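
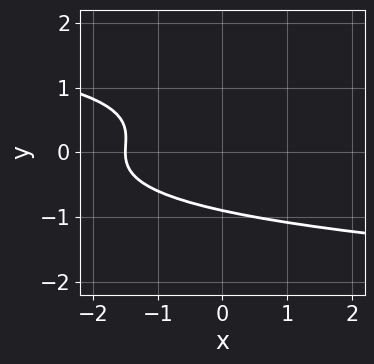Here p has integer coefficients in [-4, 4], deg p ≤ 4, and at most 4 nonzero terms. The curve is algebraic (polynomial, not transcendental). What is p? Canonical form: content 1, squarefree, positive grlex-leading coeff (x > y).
(a) The degree is 3 — a generic line meets the curve in up to 3 points.
(b) The integer polynomial consistent with all of this is the stated p.

3*y^3 - y^2 + 2*x + 3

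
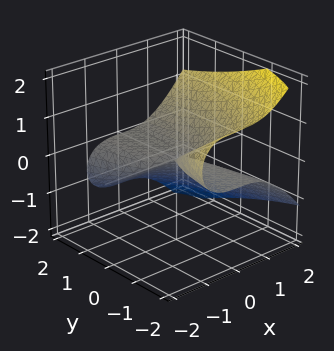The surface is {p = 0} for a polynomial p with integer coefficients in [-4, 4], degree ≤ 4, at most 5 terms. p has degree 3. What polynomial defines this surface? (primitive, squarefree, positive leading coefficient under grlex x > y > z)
x^3 - 2*y*z - 3*z^2

1. deg p = 3. No degree-2 surface has this shape.
2. Reading off the gridlines: it meets the x-axis at x = 0 (among the integer gridlines); it meets the z-axis at z = 0 (among the integer gridlines).
3. Fitting integer coefficients to these (and the overall shape) gives p. Check: (0, -1, 0) on the y-axis lies on the surface, and p(0, -1, 0) = 0. ✓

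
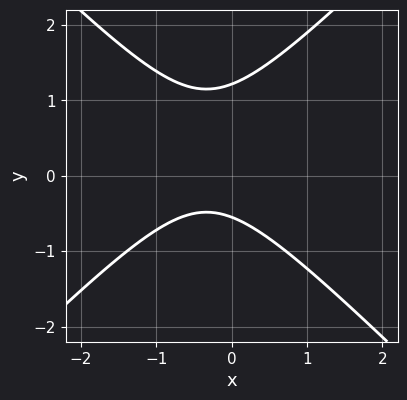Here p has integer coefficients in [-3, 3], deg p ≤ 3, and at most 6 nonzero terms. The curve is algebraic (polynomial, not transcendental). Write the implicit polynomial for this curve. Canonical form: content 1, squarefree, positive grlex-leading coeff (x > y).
First, deg p = 2. No degree-1 curve has this shape.
Next, observable constraints: no x-intercept at any integer in the box.
Finally, these observations pin down the coefficients.

3*x^2 - 3*y^2 + 2*x + 2*y + 2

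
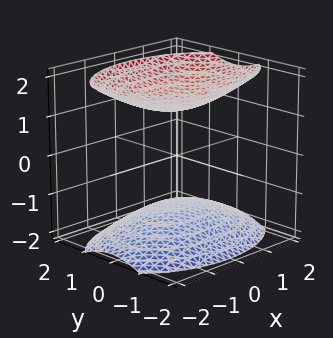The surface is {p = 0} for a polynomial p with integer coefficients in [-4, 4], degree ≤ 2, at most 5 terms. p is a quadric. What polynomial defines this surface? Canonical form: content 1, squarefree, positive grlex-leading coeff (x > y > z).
I count 2 distinct pieces. They look like related sheets of one shape, so recover p as a whole.
The degree is 2 — two separate bowl-shaped sheets opening away from each other; a quadric.
Symmetries: it's symmetric under z → −z, forcing even powers of z; the y ↦ −y reflection is a symmetry, so y appears only in even powers; the x ↦ −x reflection is a symmetry, so x appears only in even powers.
From the axis intercepts and sections: no y-intercept at any integer in the box; it misses every integer gridline on the x-axis.
Together with the visible shape, these determine p as stated.

x^2 + 2*y^2 - 2*z^2 + 3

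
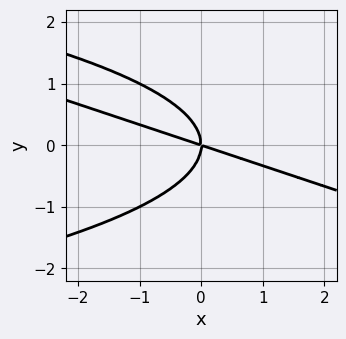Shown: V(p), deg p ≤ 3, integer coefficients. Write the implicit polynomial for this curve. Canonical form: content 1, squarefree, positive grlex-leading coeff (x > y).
x*y^2 + 3*y^3 + x^2 + 3*x*y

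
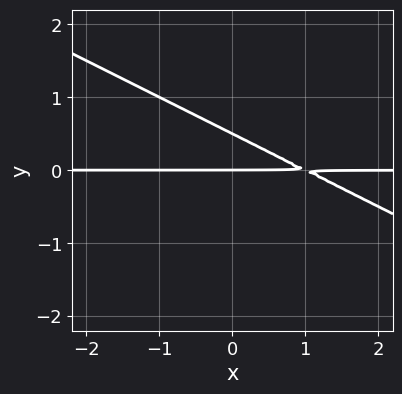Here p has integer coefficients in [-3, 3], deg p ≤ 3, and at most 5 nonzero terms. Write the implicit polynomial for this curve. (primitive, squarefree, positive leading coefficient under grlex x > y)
1. The degree is 2 — the shape is more complex than any degree-1 curve.
2. Against the integer gridlines: every point of the x-axis in the box is on the curve; one y-axis crossing is at y = 0.
3. Fitting integer coefficients to these (and the overall shape) gives p.

x*y + 2*y^2 - y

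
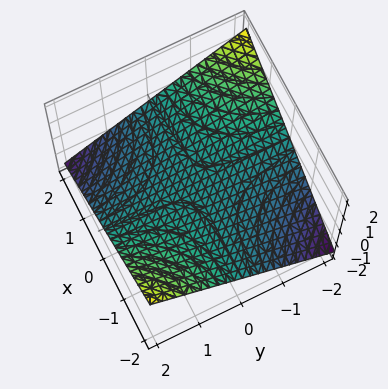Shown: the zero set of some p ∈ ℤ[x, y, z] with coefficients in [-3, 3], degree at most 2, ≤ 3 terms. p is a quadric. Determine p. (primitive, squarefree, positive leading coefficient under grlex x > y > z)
1. The degree is 2 — a saddle surface; a quadric.
2. Observable constraints: the visible x-axis segment lies entirely on the surface; the visible y-axis segment lies entirely on the surface.
3. The integer polynomial consistent with all of this is the stated p.

x*y + 3*z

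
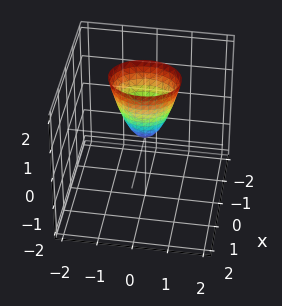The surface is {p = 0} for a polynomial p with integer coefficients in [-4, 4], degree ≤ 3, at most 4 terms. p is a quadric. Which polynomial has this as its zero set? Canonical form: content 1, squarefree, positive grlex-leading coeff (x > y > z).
3*x^2 + 2*y^2 - z

First, the degree is 2 — a single bowl opening along one axis; a quadric.
Next, symmetries: the x ↦ −x reflection is a symmetry, so x appears only in even powers; it's symmetric under y → −y, forcing even powers of y.
Then, against the integer gridlines: it crosses the z-axis at the gridline z = 0; one x-axis crossing is at x = 0; one y-axis crossing is at y = 0.
Finally, the integer polynomial consistent with all of this is the stated p.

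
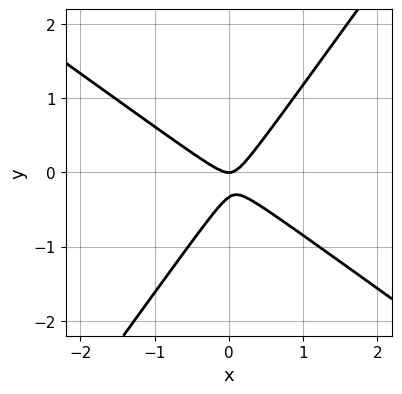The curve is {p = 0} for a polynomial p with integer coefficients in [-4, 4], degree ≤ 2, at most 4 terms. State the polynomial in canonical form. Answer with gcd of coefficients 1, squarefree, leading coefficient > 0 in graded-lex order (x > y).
3*x^2 + 2*x*y - 3*y^2 - y

(a) The degree is 2 — a generic line meets the curve in up to 2 points.
(b) From the visible intercepts: it meets the x-axis at x = 0 (among the integer gridlines); it meets the y-axis at y = 0 (among the integer gridlines).
(c) Assembling these constraints gives the stated polynomial.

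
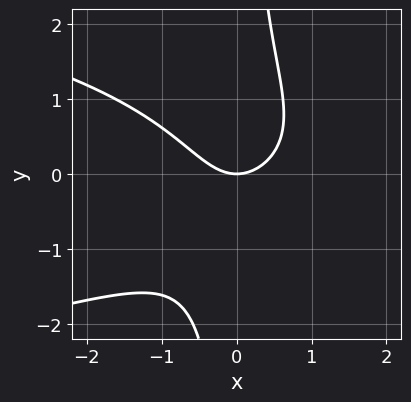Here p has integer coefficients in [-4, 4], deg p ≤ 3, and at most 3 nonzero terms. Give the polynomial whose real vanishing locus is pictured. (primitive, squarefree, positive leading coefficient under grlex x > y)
x*y^2 + x^2 - y

First, deg p = 3. No degree-2 curve has this shape.
Then, from the axis intercepts and sections: it meets the x-axis at x = 0 (among the integer gridlines); one y-axis crossing is at y = 0.
Finally, together with the visible shape, these determine p as stated.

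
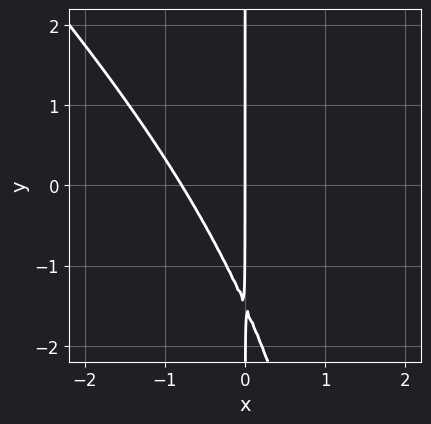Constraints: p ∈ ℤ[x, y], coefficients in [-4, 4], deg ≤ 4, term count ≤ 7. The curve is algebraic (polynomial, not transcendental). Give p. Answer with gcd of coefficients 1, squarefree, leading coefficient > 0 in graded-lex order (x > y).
1. deg p = 3.
2. Observable constraints: every point of the y-axis in the box is on the curve; one x-axis crossing is at x = 0.
3. Assembling these constraints gives the stated polynomial.

x^3 + x^2*y - 3*x^2 - 2*x*y - 3*x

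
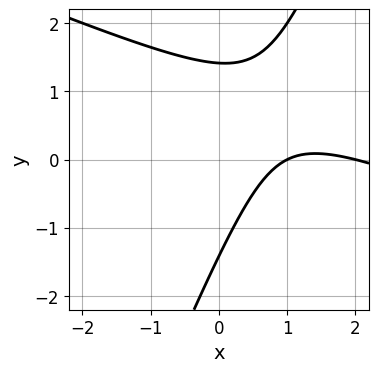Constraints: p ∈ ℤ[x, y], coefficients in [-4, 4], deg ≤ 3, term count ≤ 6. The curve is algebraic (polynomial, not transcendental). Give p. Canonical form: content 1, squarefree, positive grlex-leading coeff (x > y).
x^2 + 2*x*y - y^2 - 3*x + 2

1. Degree: no degree-1 curve has this shape, so deg p = 2.
2. Observable constraints: among the integer gridlines, it crosses the x-axis at x ∈ {1, 2}.
3. Assembling these constraints gives the stated polynomial.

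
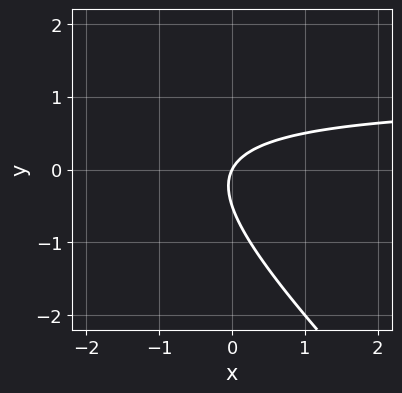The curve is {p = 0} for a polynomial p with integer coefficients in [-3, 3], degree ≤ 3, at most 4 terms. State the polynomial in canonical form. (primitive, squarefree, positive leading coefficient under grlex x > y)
1. deg p = 2.
2. Observable constraints: it meets the x-axis at x = 0 (among the integer gridlines); it meets the y-axis at y = 0 (among the integer gridlines).
3. These observations pin down the coefficients.

2*x*y + 2*y^2 - 2*x + y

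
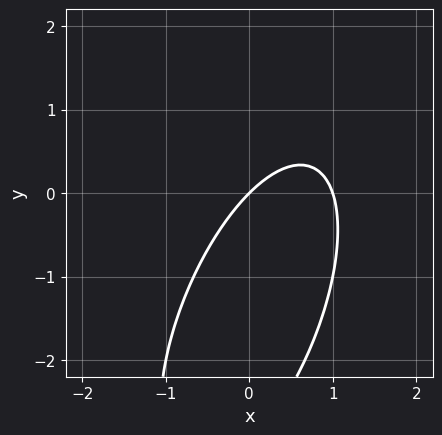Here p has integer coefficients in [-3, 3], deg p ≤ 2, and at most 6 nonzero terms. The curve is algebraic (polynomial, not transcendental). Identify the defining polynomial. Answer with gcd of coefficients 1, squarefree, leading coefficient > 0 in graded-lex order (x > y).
(a) deg p = 2. The shape is more complex than any degree-1 curve.
(b) Reading off the gridlines: the x-axis gridline crossings are at x ∈ {0, 1}; it crosses the y-axis at the gridline y = 0.
(c) These observations pin down the coefficients.

3*x^2 - 2*x*y + y^2 - 3*x + 3*y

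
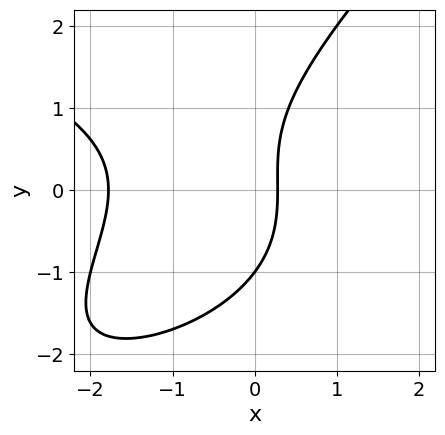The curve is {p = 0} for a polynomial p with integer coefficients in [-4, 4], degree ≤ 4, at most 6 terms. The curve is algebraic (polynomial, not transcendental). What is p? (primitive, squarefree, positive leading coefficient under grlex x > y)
First, deg p = 3. No degree-2 curve has this shape.
Next, checking where it meets the axes: one y-axis crossing is at y = -1.
Finally, fitting integer coefficients to these (and the overall shape) gives p.

x*y^2 - y^3 + 2*x^2 + 3*x - 1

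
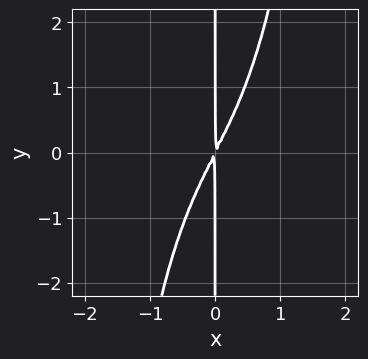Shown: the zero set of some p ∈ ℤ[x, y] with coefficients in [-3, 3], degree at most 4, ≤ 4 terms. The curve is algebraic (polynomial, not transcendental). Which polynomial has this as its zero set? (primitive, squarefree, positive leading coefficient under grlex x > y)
x^4 + 2*x^2 - x*y

First, degree: a generic line meets the curve in up to 4 points, so deg p = 4.
Next, checking where it meets the axes: every point of the y-axis in the box is on the curve.
Finally, matching integer coefficients to the picture gives p.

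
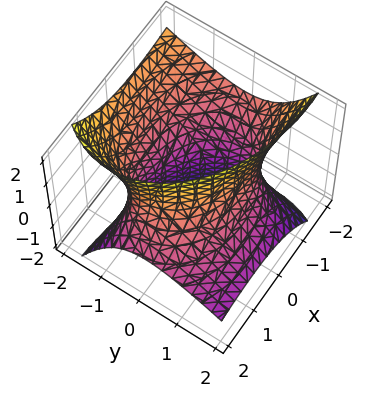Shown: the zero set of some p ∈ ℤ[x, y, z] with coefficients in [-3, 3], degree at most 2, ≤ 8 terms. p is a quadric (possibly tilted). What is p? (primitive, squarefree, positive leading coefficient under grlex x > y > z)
First, deg p = 2. The shape is more complex than any degree-1 surface.
Next, from the axis intercepts and sections: the surface avoids every integer z-axis point in the box.
Finally, solving for integer coefficients yields p as stated.

x^2 + 2*x*z + 2*y^2 + 2*y*z - z^2 - 3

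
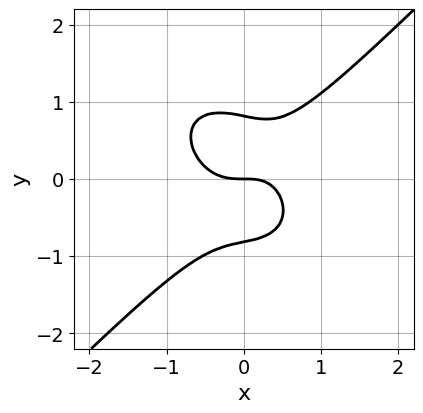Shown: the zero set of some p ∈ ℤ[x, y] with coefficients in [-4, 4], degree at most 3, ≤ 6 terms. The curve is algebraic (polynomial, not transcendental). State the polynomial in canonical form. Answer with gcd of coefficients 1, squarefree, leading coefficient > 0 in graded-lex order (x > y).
3*x^3 - 3*y^3 - x*y + 2*y

(a) deg p = 3. No degree-2 curve has this shape.
(b) Checking where it meets the axes: it meets the y-axis at y = 0 (among the integer gridlines); it meets the x-axis at x = 0 (among the integer gridlines).
(c) Assembling these constraints gives the stated polynomial.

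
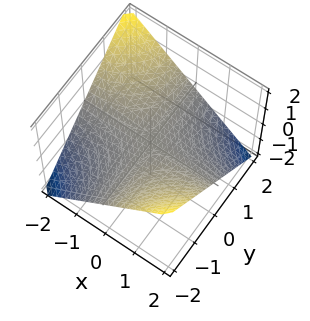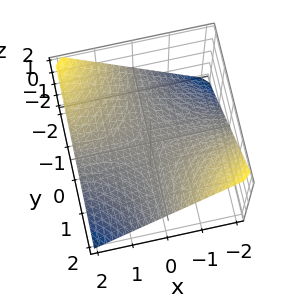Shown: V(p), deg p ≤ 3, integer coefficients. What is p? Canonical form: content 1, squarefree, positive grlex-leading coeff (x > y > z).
x*y + 2*z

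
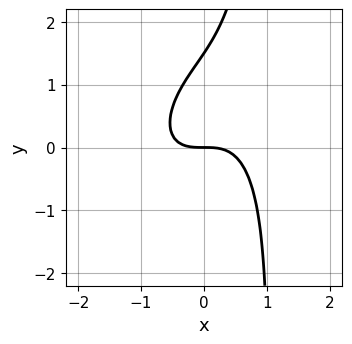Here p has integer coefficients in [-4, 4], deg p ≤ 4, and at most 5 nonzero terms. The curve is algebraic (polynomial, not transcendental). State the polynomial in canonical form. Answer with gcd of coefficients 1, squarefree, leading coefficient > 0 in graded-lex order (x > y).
3*x^3 - 2*x^2*y + 2*x*y^2 - 2*y^2 + 3*y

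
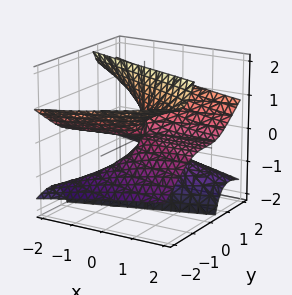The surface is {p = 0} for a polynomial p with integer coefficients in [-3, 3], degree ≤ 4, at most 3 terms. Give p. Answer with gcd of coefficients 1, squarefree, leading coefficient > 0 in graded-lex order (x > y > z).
First, the degree is 3 — the shape is more complex than any degree-2 surface.
Then, checking where it meets the axes: the visible z-axis segment lies entirely on the surface; every point of the x-axis in the box is on the surface.
Finally, these observations pin down the coefficients.

y^3 - 3*y*z^2 - 2*x*z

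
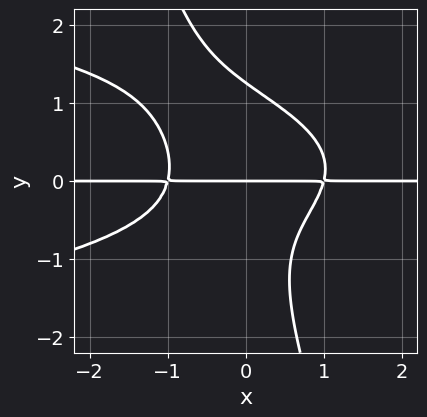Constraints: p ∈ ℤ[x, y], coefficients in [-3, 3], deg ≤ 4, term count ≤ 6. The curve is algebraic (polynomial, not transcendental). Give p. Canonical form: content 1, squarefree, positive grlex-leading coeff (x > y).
3*x*y^3 + y^4 + 2*x^2*y - x*y^2 - 2*y

deg p = 4. The shape is more complex than any degree-3 curve.
Checking where it meets the axes: the visible x-axis segment lies entirely on the curve; it meets the y-axis at y = 0 (among the integer gridlines).
Matching integer coefficients to the picture gives p.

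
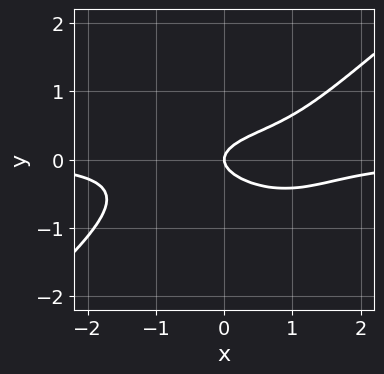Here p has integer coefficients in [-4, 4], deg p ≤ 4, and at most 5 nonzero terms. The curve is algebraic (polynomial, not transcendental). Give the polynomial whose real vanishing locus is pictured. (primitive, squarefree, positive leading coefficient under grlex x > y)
First, deg p = 4.
Next, checking where it meets the axes: one x-axis crossing is at x = 0; it meets the y-axis at y = 0 (among the integer gridlines).
Finally, the integer polynomial consistent with all of this is the stated p.

x^3*y - 2*y^4 - 3*y^2 + x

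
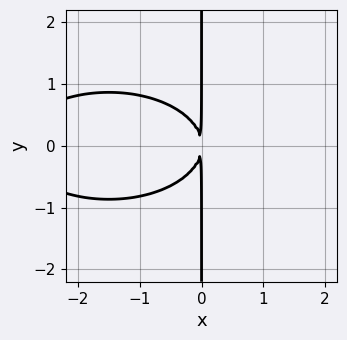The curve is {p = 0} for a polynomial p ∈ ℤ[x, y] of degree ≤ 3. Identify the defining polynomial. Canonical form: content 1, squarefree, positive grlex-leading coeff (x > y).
x^3 + 3*x*y^2 + 3*x^2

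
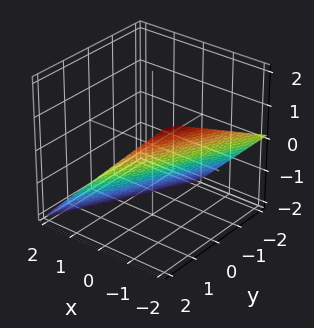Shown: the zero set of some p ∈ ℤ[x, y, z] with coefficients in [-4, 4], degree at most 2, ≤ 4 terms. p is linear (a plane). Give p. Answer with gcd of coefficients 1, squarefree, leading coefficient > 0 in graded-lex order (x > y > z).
2*x - y + 2*z + 2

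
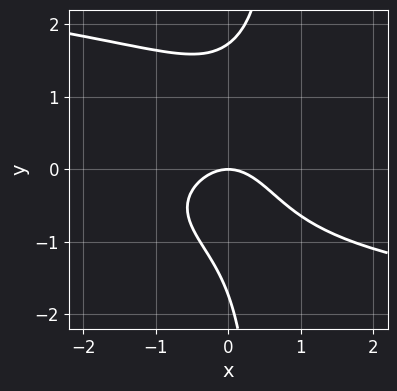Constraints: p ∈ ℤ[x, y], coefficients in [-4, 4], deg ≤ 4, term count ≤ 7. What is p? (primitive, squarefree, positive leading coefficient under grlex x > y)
2*x*y^3 - 2*x*y^2 - y^3 + 3*x^2 + 3*y

The degree is 4 — a generic line meets the curve in up to 4 points.
From the axis intercepts and sections: it meets the y-axis at y = 0 (among the integer gridlines); it meets the x-axis at x = 0 (among the integer gridlines).
Fitting integer coefficients to these (and the overall shape) gives p.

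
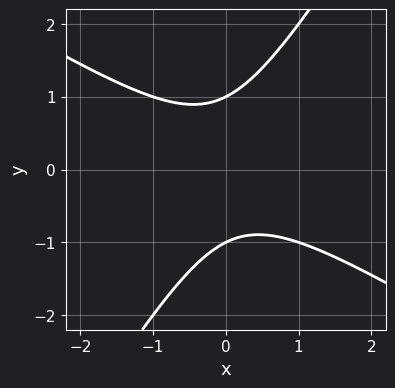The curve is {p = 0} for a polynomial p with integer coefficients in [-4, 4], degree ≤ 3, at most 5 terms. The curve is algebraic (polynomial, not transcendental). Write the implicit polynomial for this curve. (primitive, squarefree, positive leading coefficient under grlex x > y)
1. deg p = 2. No degree-1 curve has this shape.
2. Against the integer gridlines: the y-axis gridline crossings are at y ∈ {-1, 1}; no x-intercept at any integer in the box.
3. Fitting integer coefficients to these (and the overall shape) gives p.

x^2 + x*y - y^2 + 1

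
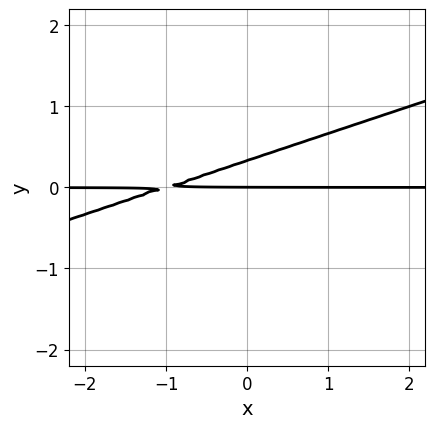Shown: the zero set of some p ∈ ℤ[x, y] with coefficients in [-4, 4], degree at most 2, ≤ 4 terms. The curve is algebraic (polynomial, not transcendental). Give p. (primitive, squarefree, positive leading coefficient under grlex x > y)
First, degree: a generic line meets the curve in up to 2 points, so deg p = 2.
Next, checking where it meets the axes: one y-axis crossing is at y = 0; the visible x-axis segment lies entirely on the curve.
Finally, putting this together gives p.

x*y - 3*y^2 + y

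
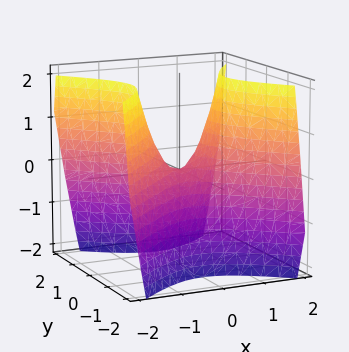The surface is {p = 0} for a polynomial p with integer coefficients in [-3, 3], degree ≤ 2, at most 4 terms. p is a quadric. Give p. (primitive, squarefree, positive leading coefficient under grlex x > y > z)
3*x^2 - 3*y^2 - 2*z

(a) deg p = 2. A saddle surface; a quadric.
(b) Symmetries: it's symmetric under y → −y, forcing even powers of y; it's symmetric under x → −x, forcing even powers of x.
(c) Against the integer gridlines: one x-axis crossing is at x = 0; one z-axis crossing is at z = 0; it meets the y-axis at y = 0 (among the integer gridlines).
(d) The integer polynomial consistent with all of this is the stated p.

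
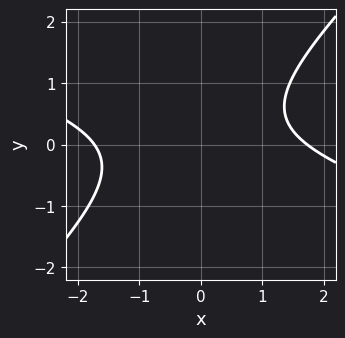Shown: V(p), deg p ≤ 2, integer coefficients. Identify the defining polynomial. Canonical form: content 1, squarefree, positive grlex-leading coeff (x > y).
x^2 + 2*x*y - 3*y^2 + y - 3

1. The degree is 2 — no degree-1 curve has this shape.
2. Against the integer gridlines: no y-intercept at any integer in the box.
3. Together with the visible shape, these determine p as stated.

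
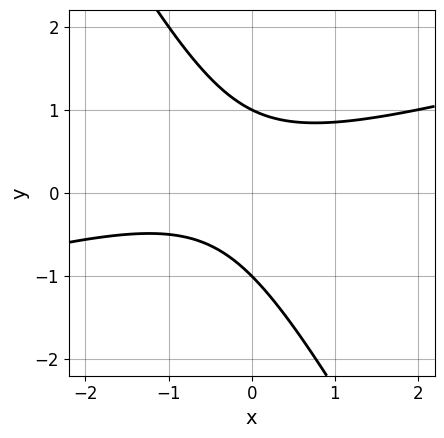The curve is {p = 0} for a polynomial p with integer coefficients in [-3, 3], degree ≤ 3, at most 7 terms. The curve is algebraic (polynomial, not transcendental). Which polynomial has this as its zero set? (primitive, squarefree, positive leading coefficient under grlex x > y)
The degree is 2 — no degree-1 curve has this shape.
From the axis intercepts and sections: among the integer gridlines, it crosses the y-axis at y ∈ {-1, 1}; it misses every integer gridline on the x-axis.
Putting this together gives p.

x^2 - 3*x*y - 2*y^2 + x + 2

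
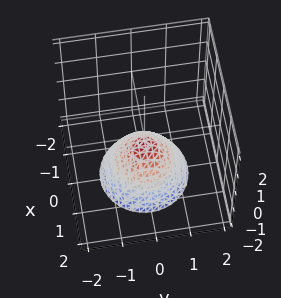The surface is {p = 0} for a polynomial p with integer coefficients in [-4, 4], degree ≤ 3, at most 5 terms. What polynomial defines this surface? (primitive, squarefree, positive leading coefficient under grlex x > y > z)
First, the degree is 2 — a generic line meets the surface in up to 2 points.
Next, by symmetry, the surface is invariant under rotation about z: p = q(x² + y², z).
Next, observable constraints: a circular section at z = -1 has radius between 0 and 1; the surface avoids every integer x-axis point in the box.
Finally, fitting integer coefficients to these (and the overall shape) gives p.

2*x^2 + 2*y^2 + 2*z + 1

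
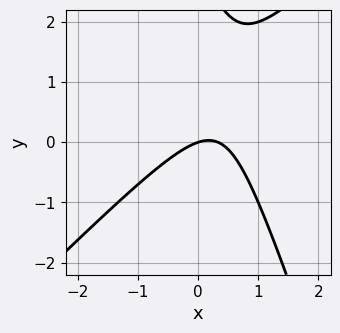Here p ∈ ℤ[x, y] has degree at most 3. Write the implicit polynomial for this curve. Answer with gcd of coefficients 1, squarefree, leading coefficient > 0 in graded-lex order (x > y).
3*x^2 - 2*x*y - y^2 - x + 3*y

First, degree: a generic line meets the curve in up to 2 points, so deg p = 2.
Next, against the integer gridlines: it crosses the y-axis at the gridline y = 0; it meets the x-axis at x = 0 (among the integer gridlines).
Finally, together with the visible shape, these determine p as stated.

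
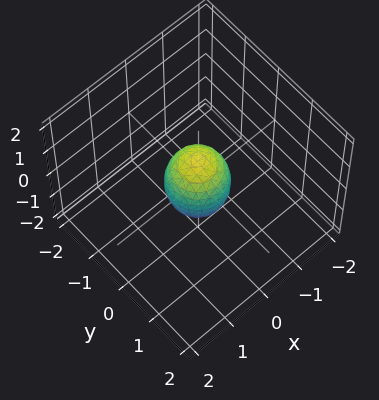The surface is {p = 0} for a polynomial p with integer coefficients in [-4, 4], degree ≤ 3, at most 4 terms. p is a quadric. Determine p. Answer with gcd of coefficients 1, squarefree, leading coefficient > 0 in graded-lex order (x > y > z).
deg p = 2.
Symmetries: the z ↦ −z reflection is a symmetry, so z appears only in even powers; every cross-section ⟂ z is a circle, so x, y appear only via x² + y².
Reading off the gridlines: a circular section at z = 0 has radius between 0 and 1; among the integer gridlines, it crosses the z-axis at z ∈ {-1, 1}.
Putting this together gives p.

2*x^2 + 2*y^2 + z^2 - 1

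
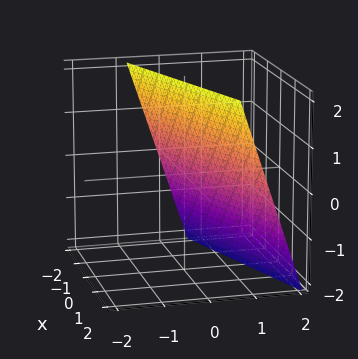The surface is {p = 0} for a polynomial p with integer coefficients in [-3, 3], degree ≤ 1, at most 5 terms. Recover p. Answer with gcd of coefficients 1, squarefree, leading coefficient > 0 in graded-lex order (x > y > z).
(a) Degree: every cross-section is a straight line — this is a plane, so deg p = 1.
(b) Reading off the gridlines: one z-axis crossing is at z = 2; one x-axis crossing is at x = -2.
(c) These observations pin down the coefficients.

x - 3*y - z + 2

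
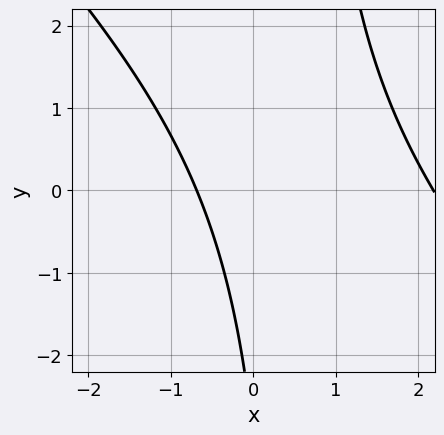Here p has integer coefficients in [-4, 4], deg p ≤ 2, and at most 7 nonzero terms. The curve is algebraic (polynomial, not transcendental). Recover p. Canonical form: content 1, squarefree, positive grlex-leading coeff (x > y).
2*x^2 + 2*x*y - 3*x - y - 3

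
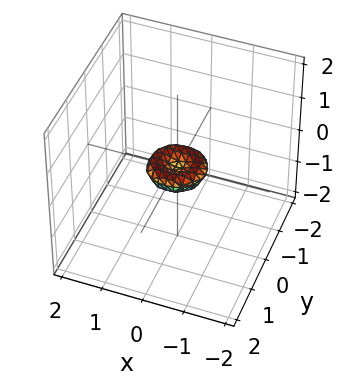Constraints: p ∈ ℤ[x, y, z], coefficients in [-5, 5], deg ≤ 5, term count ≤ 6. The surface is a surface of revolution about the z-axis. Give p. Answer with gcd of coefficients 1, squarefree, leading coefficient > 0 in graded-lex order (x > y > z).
1. Degree: no degree-3 surface has this shape, so deg p = 4.
2. Symmetries: rotational symmetry about the z-axis ⇒ p depends on x, y only through x² + y².
3. Reading off the gridlines: a circular section at z = 0 has radius between 0 and 1; it crosses the x-axis at the gridline x = 0.
4. Putting this together gives p.

2*x^4 + 4*x^2*y^2 + 2*y^4 - x^2 - y^2 + 3*z^2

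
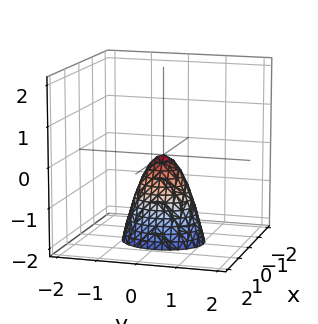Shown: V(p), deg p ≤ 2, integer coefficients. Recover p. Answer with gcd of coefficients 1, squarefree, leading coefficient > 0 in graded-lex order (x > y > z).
3*x^2 + 2*y^2 + z

(a) The degree is 2 — a single bowl opening along one axis; a quadric.
(b) Symmetries: it's symmetric under x → −x, forcing even powers of x; mirror symmetry y ↦ −y ⇒ only even powers of y.
(c) Observable constraints: it meets the x-axis at x = 0 (among the integer gridlines); it crosses the y-axis at the gridline y = 0; it meets the z-axis at z = 0 (among the integer gridlines).
(d) Matching integer coefficients to the picture gives p.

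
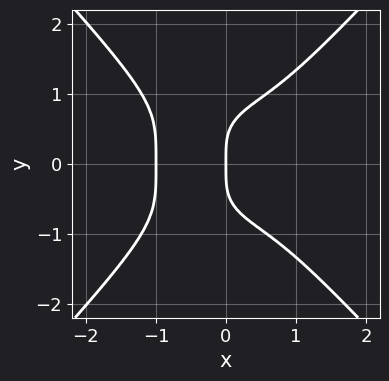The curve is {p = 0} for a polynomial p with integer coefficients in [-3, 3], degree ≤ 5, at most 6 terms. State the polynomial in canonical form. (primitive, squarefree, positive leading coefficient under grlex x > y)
3*x^4 + x^2*y^2 - 3*y^4 + x*y^2 + 3*x

1. The degree is 4 — a generic line meets the curve in up to 4 points.
2. Symmetries: the y ↦ −y reflection is a symmetry, so y appears only in even powers.
3. Observable constraints: among the integer gridlines, it crosses the x-axis at x ∈ {-1, 0}; one y-axis crossing is at y = 0.
4. Putting this together gives p.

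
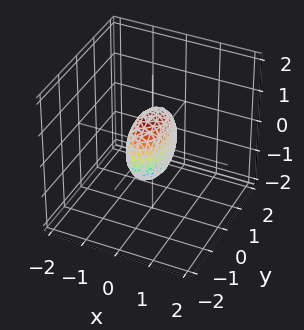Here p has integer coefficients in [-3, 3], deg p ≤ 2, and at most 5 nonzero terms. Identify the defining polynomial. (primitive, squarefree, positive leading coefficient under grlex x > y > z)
3*x^2 + y^2 + z^2 - 1

First, the degree is 2 — bounded and convex; a quadric.
Then, symmetries: mirror symmetry y ↦ −y ⇒ only even powers of y; it's symmetric under z → −z, forcing even powers of z; the x ↦ −x reflection is a symmetry, so x appears only in even powers.
Then, from the axis intercepts and sections: the z-axis gridline crossings are at z ∈ {-1, 1}; the y-axis gridline crossings are at y ∈ {-1, 1}.
Finally, assembling these constraints gives the stated polynomial.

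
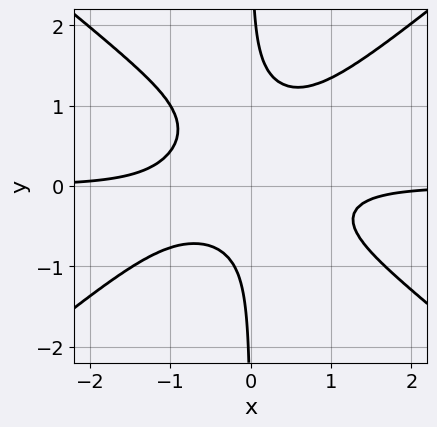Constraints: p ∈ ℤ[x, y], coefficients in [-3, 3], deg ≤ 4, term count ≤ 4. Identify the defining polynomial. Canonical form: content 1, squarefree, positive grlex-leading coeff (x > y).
1. deg p = 4.
2. Against the integer gridlines: it misses every integer gridline on the y-axis; the curve avoids every integer x-axis point in the box.
3. Together with the visible shape, these determine p as stated.

2*x^3*y - 3*x*y^3 + 2*x*y^2 + 1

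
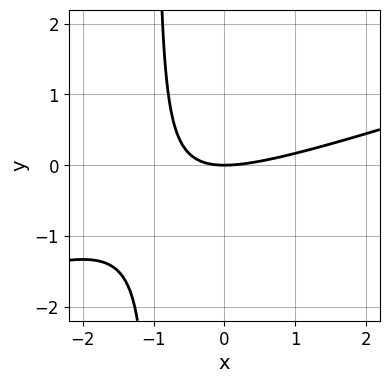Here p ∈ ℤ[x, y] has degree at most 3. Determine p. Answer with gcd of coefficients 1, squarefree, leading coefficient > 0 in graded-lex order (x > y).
x^2 - 3*x*y - 3*y

deg p = 2. The shape is more complex than any degree-1 curve.
From the visible intercepts: one x-axis crossing is at x = 0; it meets the y-axis at y = 0 (among the integer gridlines).
Putting this together gives p.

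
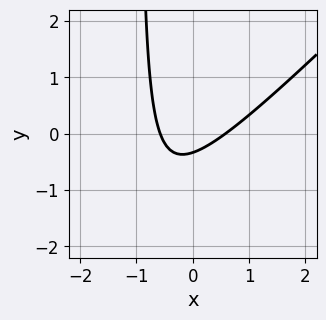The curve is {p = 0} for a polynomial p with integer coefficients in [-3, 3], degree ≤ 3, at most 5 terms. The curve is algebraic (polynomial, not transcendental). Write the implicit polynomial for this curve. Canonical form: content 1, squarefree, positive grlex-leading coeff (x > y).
(a) Degree: no degree-1 curve has this shape, so deg p = 2.
(b) The integer polynomial consistent with all of this is the stated p.

3*x^2 - 3*x*y - 3*y - 1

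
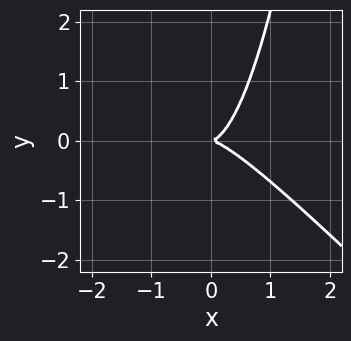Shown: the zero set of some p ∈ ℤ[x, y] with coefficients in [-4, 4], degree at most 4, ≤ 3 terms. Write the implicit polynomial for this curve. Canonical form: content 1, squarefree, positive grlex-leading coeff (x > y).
3*x^3 + 3*x^2*y - 2*y^2

deg p = 3. A generic line meets the curve in up to 3 points.
From the axis intercepts and sections: one y-axis crossing is at y = 0; it crosses the x-axis at the gridline x = 0.
These observations pin down the coefficients.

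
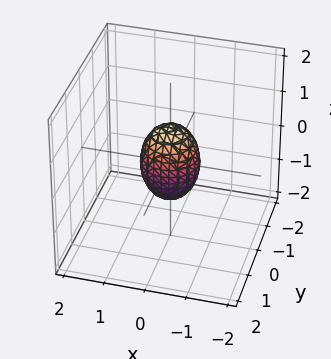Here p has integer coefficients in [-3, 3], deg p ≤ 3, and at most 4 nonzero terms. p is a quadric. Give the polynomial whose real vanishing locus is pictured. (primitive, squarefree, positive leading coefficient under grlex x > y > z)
First, degree: a closed, bounded, convex surface; a quadric, so deg p = 2.
Next, symmetry: the surface is invariant under rotation about z: p = q(x² + y², z); it's symmetric under z → −z, forcing even powers of z.
Then, reading off the gridlines: among the integer gridlines, it crosses the z-axis at z ∈ {-1, 1}; a circular section at z = 0 has radius between 0 and 1.
Finally, the integer polynomial consistent with all of this is the stated p.

2*x^2 + 2*y^2 + z^2 - 1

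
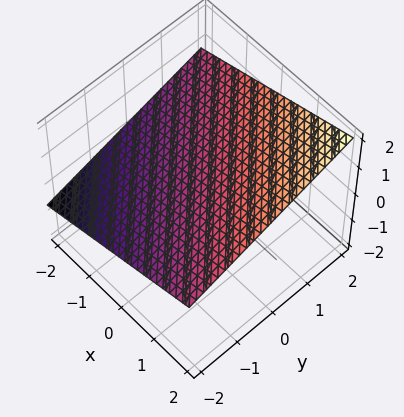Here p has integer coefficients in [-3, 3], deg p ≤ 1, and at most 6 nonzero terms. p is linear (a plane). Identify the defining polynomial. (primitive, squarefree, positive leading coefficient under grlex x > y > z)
1. Degree: the surface is flat (a plane), so deg p = 1.
2. Reading off the gridlines: one x-axis crossing is at x = -2; it crosses the y-axis at the gridline y = -2.
3. These observations pin down the coefficients.

x + y - 3*z + 2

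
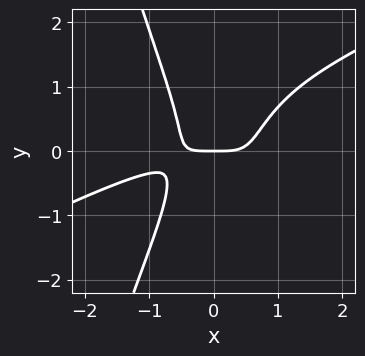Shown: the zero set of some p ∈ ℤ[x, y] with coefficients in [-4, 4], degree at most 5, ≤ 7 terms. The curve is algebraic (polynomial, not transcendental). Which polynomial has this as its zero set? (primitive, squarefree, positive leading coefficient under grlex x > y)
First, deg p = 4. No degree-3 curve has this shape.
Next, reading off the gridlines: one y-axis crossing is at y = 0; it crosses the x-axis at the gridline x = 0.
Finally, these observations pin down the coefficients.

x^4 - 2*x^3*y + 2*x^2*y - y^3 - y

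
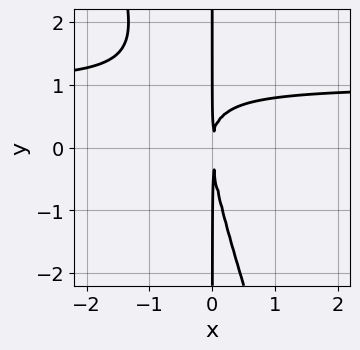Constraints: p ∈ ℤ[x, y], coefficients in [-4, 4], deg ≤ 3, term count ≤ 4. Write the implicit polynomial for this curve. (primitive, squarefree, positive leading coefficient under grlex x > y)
3*x^2*y + x*y^2 - 3*x^2

(a) The degree is 3 — a generic line meets the curve in up to 3 points.
(b) Observable constraints: every point of the y-axis in the box is on the curve.
(c) Putting this together gives p.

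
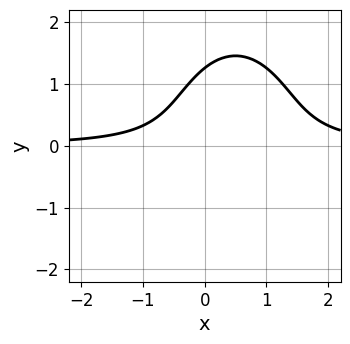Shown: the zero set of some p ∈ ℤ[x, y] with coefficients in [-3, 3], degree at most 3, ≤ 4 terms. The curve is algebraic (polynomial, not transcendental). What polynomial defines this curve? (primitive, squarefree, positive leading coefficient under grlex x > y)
3*x^2*y + y^3 - 3*x*y - 2

The degree is 3 — a generic line meets the curve in up to 3 points.
Against the integer gridlines: it misses every integer gridline on the x-axis.
Matching integer coefficients to the picture gives p.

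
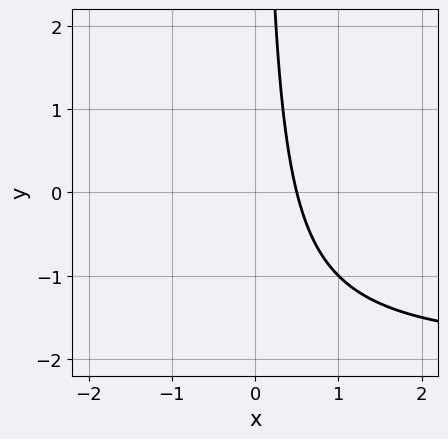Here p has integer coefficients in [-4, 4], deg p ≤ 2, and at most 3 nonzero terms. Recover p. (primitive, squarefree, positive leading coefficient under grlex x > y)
The degree is 2 — the shape is more complex than any degree-1 curve.
From the axis intercepts and sections: the curve avoids every integer y-axis point in the box.
These observations pin down the coefficients.

x*y + 2*x - 1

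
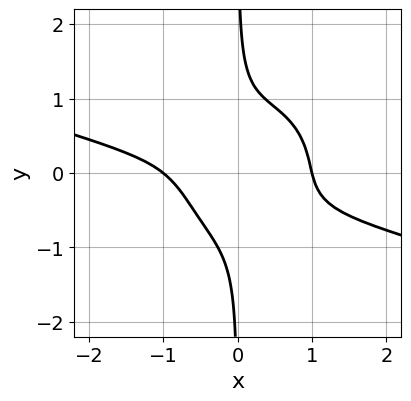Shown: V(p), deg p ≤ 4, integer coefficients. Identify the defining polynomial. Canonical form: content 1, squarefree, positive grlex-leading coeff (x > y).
The degree is 4 — a generic line meets the curve in up to 4 points.
Observable constraints: it misses every integer gridline on the y-axis; the x-axis gridline crossings are at x ∈ {-1, 1}.
The integer polynomial consistent with all of this is the stated p.

x^4 + 3*x^3*y + 3*x*y^3 - 2*x^2*y - 1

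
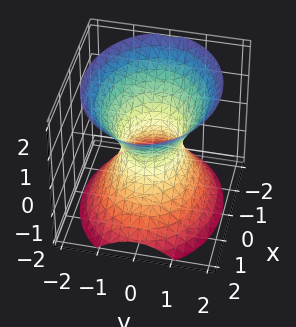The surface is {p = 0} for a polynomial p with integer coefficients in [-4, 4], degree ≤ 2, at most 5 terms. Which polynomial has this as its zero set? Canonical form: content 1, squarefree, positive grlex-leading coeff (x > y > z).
First, deg p = 2. One connected sheet with a waist; a quadric.
Then, symmetries: the z ↦ −z reflection is a symmetry, so z appears only in even powers; it's symmetric under y → −y, forcing even powers of y; the x ↦ −x reflection is a symmetry, so x appears only in even powers.
Then, reading off the gridlines: it misses every integer gridline on the z-axis; among the integer gridlines, it crosses the x-axis at x ∈ {-1, 1}.
Finally, putting this together gives p.

2*x^2 + 3*y^2 - 2*z^2 - 2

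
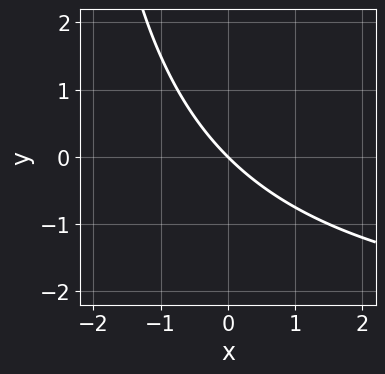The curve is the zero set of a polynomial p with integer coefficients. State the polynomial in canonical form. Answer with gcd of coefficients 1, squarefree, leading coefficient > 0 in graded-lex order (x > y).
x*y + 3*x + 3*y

(a) Degree: no degree-1 curve has this shape, so deg p = 2.
(b) Against the integer gridlines: one x-axis crossing is at x = 0; one y-axis crossing is at y = 0.
(c) Putting this together gives p.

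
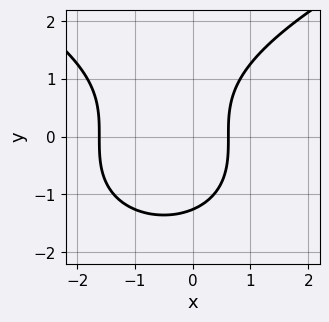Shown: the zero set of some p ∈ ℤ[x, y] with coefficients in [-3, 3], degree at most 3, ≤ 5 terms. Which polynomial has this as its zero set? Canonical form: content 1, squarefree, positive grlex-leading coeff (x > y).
(a) deg p = 3. No degree-2 curve has this shape.
(b) The integer polynomial consistent with all of this is the stated p.

y^3 - 2*x^2 - 2*x + 2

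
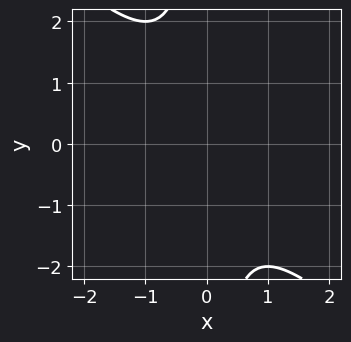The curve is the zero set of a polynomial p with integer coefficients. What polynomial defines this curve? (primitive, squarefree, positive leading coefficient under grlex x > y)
x^2 + x*y + 1

First, the degree is 2 — the shape is more complex than any degree-1 curve.
Then, reading off the gridlines: it misses every integer gridline on the y-axis; no x-intercept at any integer in the box.
Finally, together with the visible shape, these determine p as stated.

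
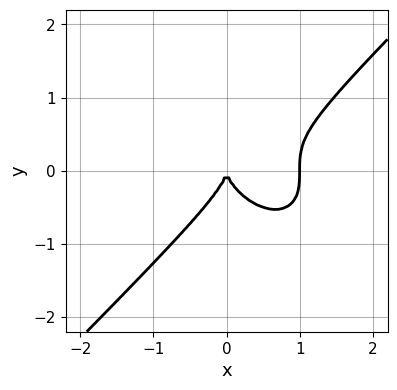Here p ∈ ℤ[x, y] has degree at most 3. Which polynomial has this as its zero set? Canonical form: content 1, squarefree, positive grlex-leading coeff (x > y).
First, deg p = 3. The shape is more complex than any degree-2 curve.
Next, checking where it meets the axes: the x-axis gridline crossings are at x ∈ {0, 1}; one y-axis crossing is at y = 0.
Finally, assembling these constraints gives the stated polynomial.

x^3 - y^3 - x^2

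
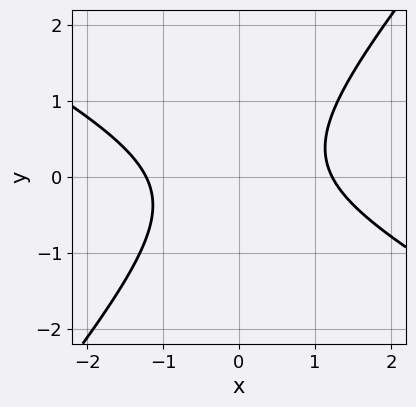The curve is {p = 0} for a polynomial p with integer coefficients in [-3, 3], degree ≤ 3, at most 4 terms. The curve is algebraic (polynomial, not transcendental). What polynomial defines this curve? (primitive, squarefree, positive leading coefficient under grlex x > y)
2*x^2 + 2*x*y - 3*y^2 - 3

First, the degree is 2 — no degree-1 curve has this shape.
Then, checking where it meets the axes: it misses every integer gridline on the y-axis.
Finally, fitting integer coefficients to these (and the overall shape) gives p.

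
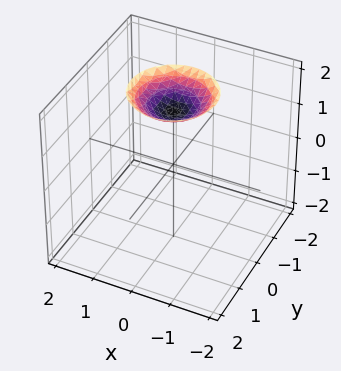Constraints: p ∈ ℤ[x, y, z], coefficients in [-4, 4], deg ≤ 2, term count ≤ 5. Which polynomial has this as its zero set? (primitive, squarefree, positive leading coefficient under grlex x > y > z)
x^2 + y^2 - 2*z + 3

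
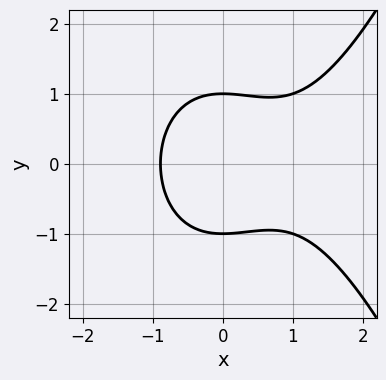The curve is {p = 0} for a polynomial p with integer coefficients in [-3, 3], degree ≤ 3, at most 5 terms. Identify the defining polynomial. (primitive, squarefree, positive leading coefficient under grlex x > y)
2*x^3 - 2*x^2 - 3*y^2 + 3

First, the degree is 3 — a generic line meets the curve in up to 3 points.
Then, symmetries: it's symmetric under y → −y, forcing even powers of y.
Then, checking where it meets the axes: the y-axis gridline crossings are at y ∈ {-1, 1}.
Finally, the integer polynomial consistent with all of this is the stated p.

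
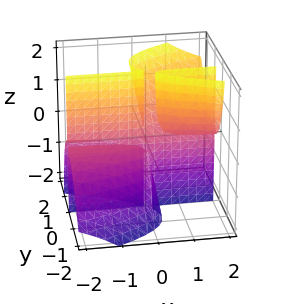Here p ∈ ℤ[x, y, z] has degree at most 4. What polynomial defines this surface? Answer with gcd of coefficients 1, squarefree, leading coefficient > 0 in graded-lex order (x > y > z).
First, there are 2 components.
Then, degree: a generic line meets the surface in up to 3 points, so deg p = 3.
Next, reading off the gridlines: every point of the x-axis in the box is on the surface; it meets the y-axis at y = 0 (among the integer gridlines).
Finally, solving for integer coefficients yields p as stated.

2*x*y*z - 3*y^3 + 2*y^2*z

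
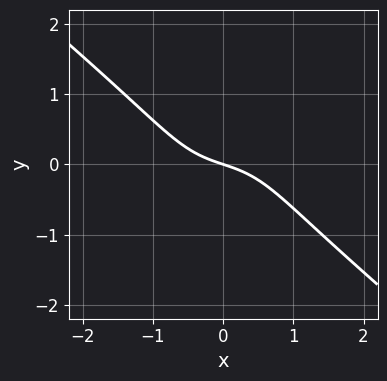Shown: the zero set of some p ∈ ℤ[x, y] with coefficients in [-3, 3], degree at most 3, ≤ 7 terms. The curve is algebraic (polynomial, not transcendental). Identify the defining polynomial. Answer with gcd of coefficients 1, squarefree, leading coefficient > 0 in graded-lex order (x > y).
deg p = 3. The shape is more complex than any degree-2 curve.
From the axis intercepts and sections: one x-axis crossing is at x = 0; it meets the y-axis at y = 0 (among the integer gridlines).
Together with the visible shape, these determine p as stated.

2*x^3 + x^2*y + 2*y^3 + x + 3*y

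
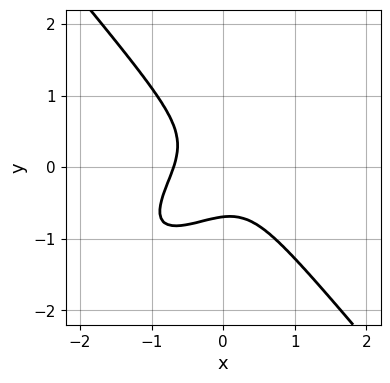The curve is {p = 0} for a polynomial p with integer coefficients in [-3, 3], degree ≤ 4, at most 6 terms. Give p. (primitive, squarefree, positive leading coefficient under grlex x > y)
3*x^3 - 3*x^2*y - x*y^2 + 3*y^3 + 1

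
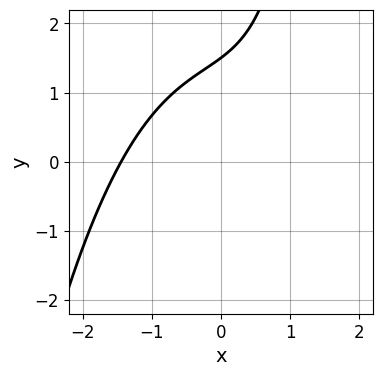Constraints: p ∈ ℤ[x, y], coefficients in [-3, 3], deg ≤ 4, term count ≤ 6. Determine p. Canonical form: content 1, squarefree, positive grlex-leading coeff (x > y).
x^3 + x*y - 2*y + 3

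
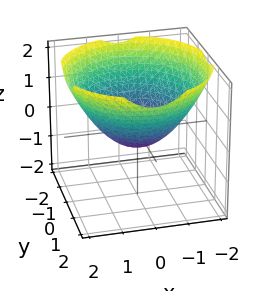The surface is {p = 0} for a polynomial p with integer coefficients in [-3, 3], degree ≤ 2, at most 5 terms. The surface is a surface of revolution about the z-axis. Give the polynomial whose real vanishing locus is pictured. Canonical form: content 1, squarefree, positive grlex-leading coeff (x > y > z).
x^2 + y^2 - 2*z - 1

Degree: the shape is more complex than any degree-1 surface, so deg p = 2.
Symmetries: rotational symmetry about the z-axis ⇒ p depends on x, y only through x² + y².
Against the integer gridlines: a circular section at z = 1 has radius between 1 and 2; among the integer gridlines, it crosses the y-axis at y ∈ {-1, 1}; the x-axis gridline crossings are at x ∈ {-1, 1}.
The integer polynomial consistent with all of this is the stated p.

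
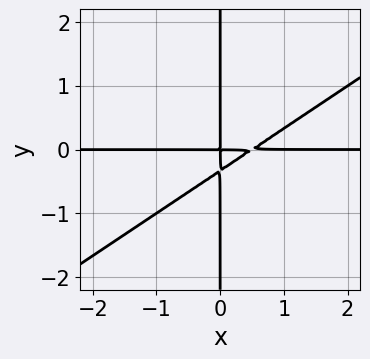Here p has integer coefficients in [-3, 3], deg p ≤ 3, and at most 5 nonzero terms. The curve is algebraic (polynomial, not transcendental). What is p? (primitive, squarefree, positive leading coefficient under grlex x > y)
2*x^2*y - 3*x*y^2 - x*y

First, deg p = 3.
Then, observable constraints: the visible x-axis segment lies entirely on the curve; the visible y-axis segment lies entirely on the curve.
Finally, solving for integer coefficients yields p as stated.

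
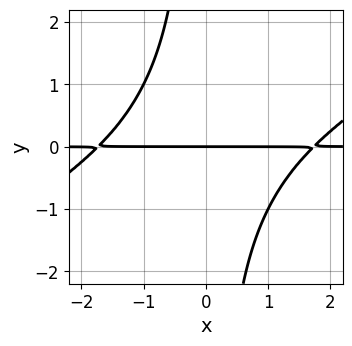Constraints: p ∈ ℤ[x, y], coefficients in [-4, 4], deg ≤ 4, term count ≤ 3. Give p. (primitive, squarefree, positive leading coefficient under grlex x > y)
Degree: no degree-2 curve has this shape, so deg p = 3.
Reading off the gridlines: the visible x-axis segment lies entirely on the curve; one y-axis crossing is at y = 0.
The integer polynomial consistent with all of this is the stated p.

x^2*y - 2*x*y^2 - 3*y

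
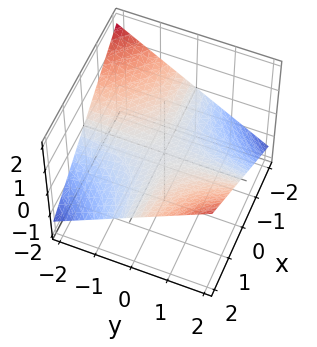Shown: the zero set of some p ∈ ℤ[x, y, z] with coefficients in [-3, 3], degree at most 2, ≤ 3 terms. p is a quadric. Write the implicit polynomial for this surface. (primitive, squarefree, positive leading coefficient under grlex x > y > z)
x*y - 3*z

Degree: a saddle surface; a quadric, so deg p = 2.
Observable constraints: every point of the y-axis in the box is on the surface; the visible x-axis segment lies entirely on the surface.
Together with the visible shape, these determine p as stated.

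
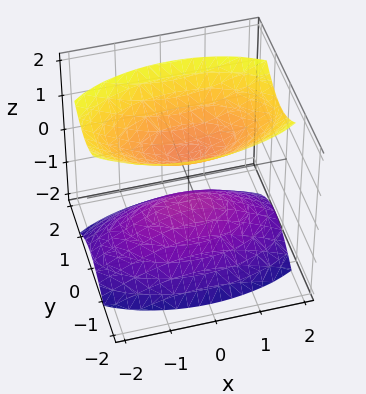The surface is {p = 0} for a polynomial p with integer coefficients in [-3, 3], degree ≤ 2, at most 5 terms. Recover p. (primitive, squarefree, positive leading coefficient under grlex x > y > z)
1. The picture has 2 separate pieces.
2. Degree: two separate bowl-shaped sheets opening away from each other; a quadric, so deg p = 2.
3. Symmetries: mirror symmetry x ↦ −x ⇒ only even powers of x; it's symmetric under z → −z, forcing even powers of z; it's symmetric under y → −y, forcing even powers of y.
4. From the axis intercepts and sections: no x-intercept at any integer in the box; no y-intercept at any integer in the box.
5. The integer polynomial consistent with all of this is the stated p.

x^2 + 3*y^2 - 2*z^2 + 1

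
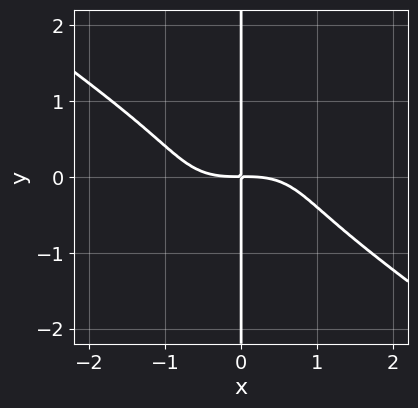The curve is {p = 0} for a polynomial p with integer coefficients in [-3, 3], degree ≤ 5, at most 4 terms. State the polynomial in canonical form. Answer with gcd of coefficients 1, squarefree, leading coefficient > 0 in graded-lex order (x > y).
x^4 + 3*x*y^3 + 2*x*y

(a) Degree: the shape is more complex than any degree-3 curve, so deg p = 4.
(b) From the visible intercepts: the visible y-axis segment lies entirely on the curve.
(c) Matching integer coefficients to the picture gives p.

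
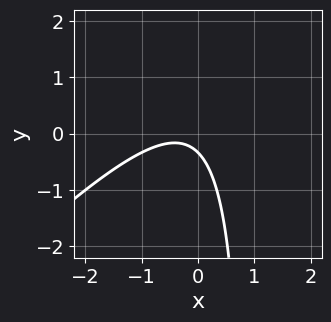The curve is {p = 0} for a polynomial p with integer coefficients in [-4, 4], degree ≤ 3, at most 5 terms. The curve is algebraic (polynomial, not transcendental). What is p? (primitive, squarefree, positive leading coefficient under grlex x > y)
1. The degree is 2 — a generic line meets the curve in up to 2 points.
2. Against the integer gridlines: it misses every integer gridline on the x-axis.
3. Solving for integer coefficients yields p as stated.

3*x^2 - 3*x*y + 2*x + 3*y + 1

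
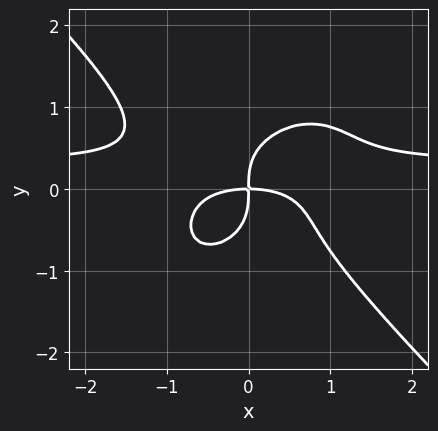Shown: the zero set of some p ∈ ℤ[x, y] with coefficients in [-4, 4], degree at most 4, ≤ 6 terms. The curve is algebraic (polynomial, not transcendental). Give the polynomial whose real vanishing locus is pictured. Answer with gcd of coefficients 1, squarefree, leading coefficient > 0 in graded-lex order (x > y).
3*x^3*y + 3*y^4 - x^3 - 3*x*y

First, deg p = 4. The shape is more complex than any degree-3 curve.
Next, reading off the gridlines: it meets the y-axis at y = 0 (among the integer gridlines); one x-axis crossing is at x = 0.
Finally, putting this together gives p.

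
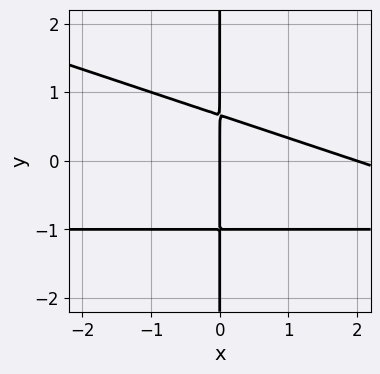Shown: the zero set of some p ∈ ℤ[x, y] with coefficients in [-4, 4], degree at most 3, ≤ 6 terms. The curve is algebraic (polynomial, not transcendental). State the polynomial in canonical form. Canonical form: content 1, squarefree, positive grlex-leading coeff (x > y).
The degree is 3 — no degree-2 curve has this shape.
Checking where it meets the axes: among the integer gridlines, it crosses the x-axis at x ∈ {0, 2}; the visible y-axis segment lies entirely on the curve.
These observations pin down the coefficients.

x^2*y + 3*x*y^2 + x^2 + x*y - 2*x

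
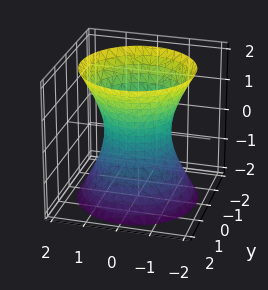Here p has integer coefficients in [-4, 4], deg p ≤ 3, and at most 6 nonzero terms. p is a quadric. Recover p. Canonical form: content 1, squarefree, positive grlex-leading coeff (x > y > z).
2*x^2 + 2*y^2 - z^2 - 2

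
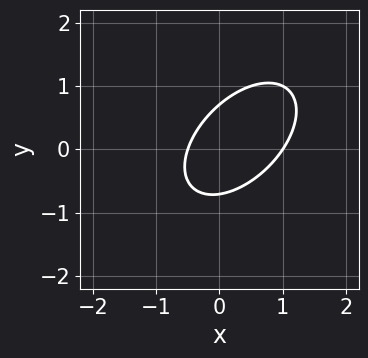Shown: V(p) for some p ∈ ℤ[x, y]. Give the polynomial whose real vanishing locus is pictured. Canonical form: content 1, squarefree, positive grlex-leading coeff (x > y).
2*x^2 - 2*x*y + 2*y^2 - x - 1

deg p = 2. No degree-1 curve has this shape.
Observable constraints: one x-axis crossing is at x = 1.
These observations pin down the coefficients.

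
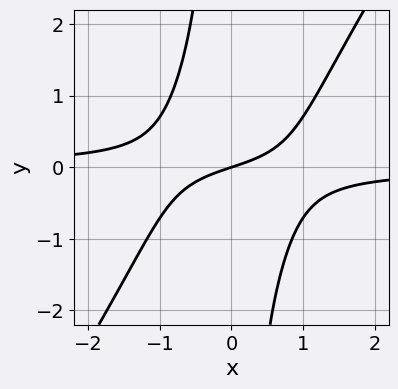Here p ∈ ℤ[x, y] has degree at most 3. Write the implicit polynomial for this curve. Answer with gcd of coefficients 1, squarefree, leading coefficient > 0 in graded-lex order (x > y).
deg p = 3. The shape is more complex than any degree-2 curve.
From the visible intercepts: it crosses the x-axis at the gridline x = 0; it meets the y-axis at y = 0 (among the integer gridlines).
Putting this together gives p.

3*x^2*y - 2*x*y^2 + x - 3*y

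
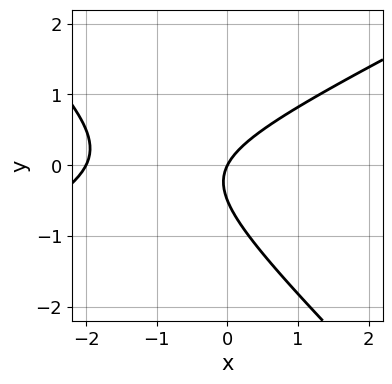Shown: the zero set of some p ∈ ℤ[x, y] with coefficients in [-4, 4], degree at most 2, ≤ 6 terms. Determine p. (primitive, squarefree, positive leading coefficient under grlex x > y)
x^2 - x*y - 2*y^2 + 2*x - y

deg p = 2.
Against the integer gridlines: one y-axis crossing is at y = 0; among the integer gridlines, it crosses the x-axis at x ∈ {-2, 0}.
Matching integer coefficients to the picture gives p.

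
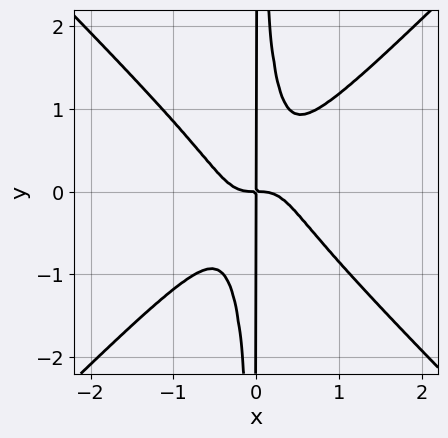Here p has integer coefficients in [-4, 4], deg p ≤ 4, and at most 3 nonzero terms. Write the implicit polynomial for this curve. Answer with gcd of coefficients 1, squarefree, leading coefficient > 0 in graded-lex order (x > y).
3*x^4 - 3*x^2*y^2 + x*y

1. deg p = 4. A generic line meets the curve in up to 4 points.
2. Against the integer gridlines: every point of the y-axis in the box is on the curve.
3. Together with the visible shape, these determine p as stated.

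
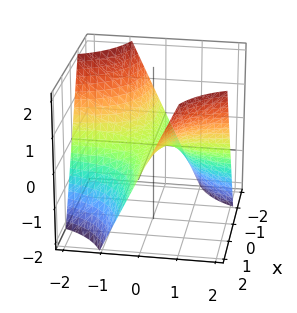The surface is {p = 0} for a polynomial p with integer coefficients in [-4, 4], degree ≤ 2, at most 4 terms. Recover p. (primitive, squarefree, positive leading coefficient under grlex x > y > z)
x*y - z

(a) The degree is 2 — a hyperbolic paraboloid; a quadric.
(b) Against the integer gridlines: it crosses the z-axis at the gridline z = 0; every point of the y-axis in the box is on the surface; every point of the x-axis in the box is on the surface.
(c) Solving for integer coefficients yields p as stated.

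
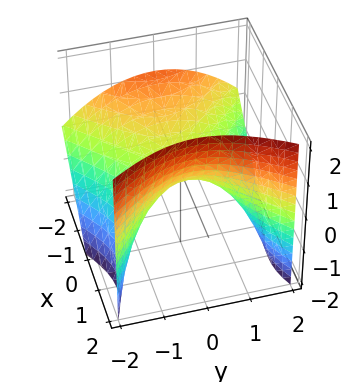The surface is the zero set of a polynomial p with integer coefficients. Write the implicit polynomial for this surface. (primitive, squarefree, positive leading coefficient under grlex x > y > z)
x^2 + x*z - y^2 - 2*z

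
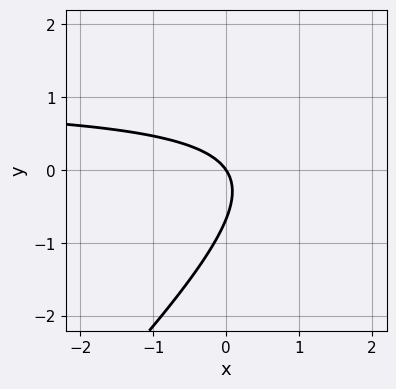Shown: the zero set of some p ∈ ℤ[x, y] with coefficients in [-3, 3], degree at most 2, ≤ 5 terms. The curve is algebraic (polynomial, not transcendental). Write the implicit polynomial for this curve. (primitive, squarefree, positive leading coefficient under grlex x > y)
Degree: no degree-1 curve has this shape, so deg p = 2.
Reading off the gridlines: it meets the y-axis at y = 0 (among the integer gridlines); it crosses the x-axis at the gridline x = 0.
These observations pin down the coefficients.

3*x*y - 3*y^2 - 3*x - 2*y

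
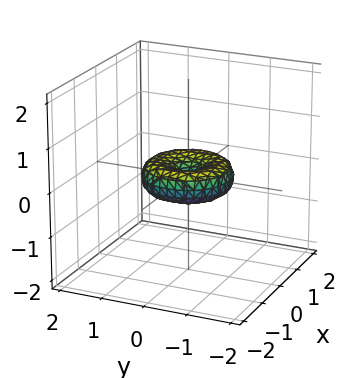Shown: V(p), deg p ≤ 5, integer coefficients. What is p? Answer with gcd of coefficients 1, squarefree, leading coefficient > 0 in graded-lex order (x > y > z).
x^4 + 2*x^2*y^2 + y^4 - x^2 - y^2 + 2*z^2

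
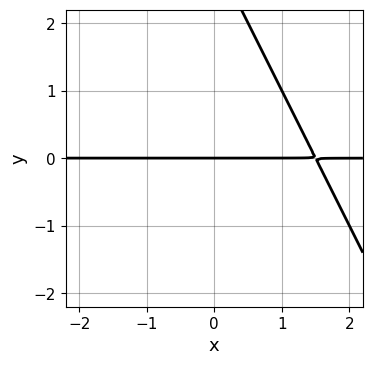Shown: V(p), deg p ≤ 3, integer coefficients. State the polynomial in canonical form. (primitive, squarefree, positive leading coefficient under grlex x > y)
2*x*y + y^2 - 3*y

The degree is 2 — a generic line meets the curve in up to 2 points.
Against the integer gridlines: it meets the y-axis at y = 0 (among the integer gridlines); the visible x-axis segment lies entirely on the curve.
The integer polynomial consistent with all of this is the stated p.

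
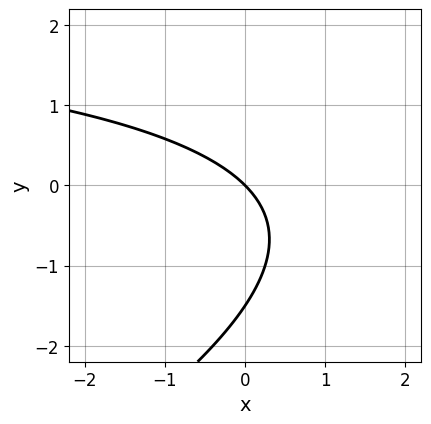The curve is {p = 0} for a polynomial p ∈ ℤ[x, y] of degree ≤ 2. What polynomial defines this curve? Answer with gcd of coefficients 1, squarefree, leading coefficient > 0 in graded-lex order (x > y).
First, the degree is 2 — no degree-1 curve has this shape.
Then, observable constraints: it crosses the y-axis at the gridline y = 0; one x-axis crossing is at x = 0.
Finally, together with the visible shape, these determine p as stated.

x*y - 2*y^2 - 3*x - 3*y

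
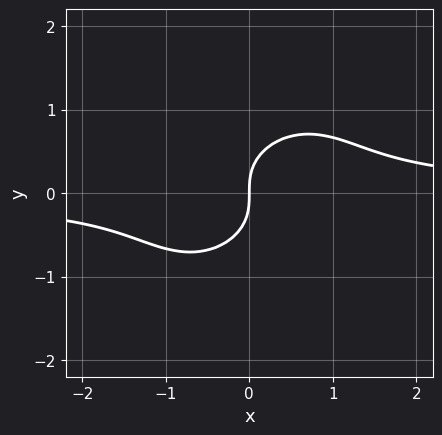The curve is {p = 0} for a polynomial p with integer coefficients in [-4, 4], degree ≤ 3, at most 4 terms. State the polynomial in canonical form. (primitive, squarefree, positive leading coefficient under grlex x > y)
3*x^2*y - 2*x*y^2 + 3*y^3 - 2*x

1. Degree: the shape is more complex than any degree-2 curve, so deg p = 3.
2. Checking where it meets the axes: one x-axis crossing is at x = 0; it crosses the y-axis at the gridline y = 0.
3. Assembling these constraints gives the stated polynomial.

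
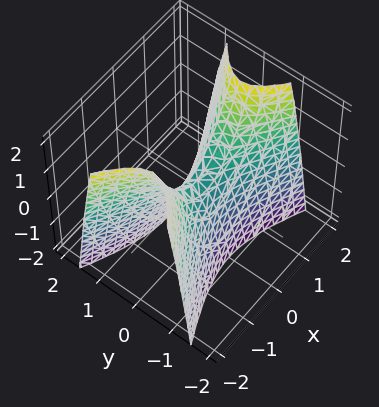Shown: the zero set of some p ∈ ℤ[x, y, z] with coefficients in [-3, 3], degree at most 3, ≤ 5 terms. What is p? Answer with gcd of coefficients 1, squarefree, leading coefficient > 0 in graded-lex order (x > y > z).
x^2 - 3*y^2 - z

deg p = 2.
Symmetries: it's symmetric under y → −y, forcing even powers of y; mirror symmetry x ↦ −x ⇒ only even powers of x.
From the visible intercepts: it meets the z-axis at z = 0 (among the integer gridlines); it crosses the y-axis at the gridline y = 0.
Putting this together gives p.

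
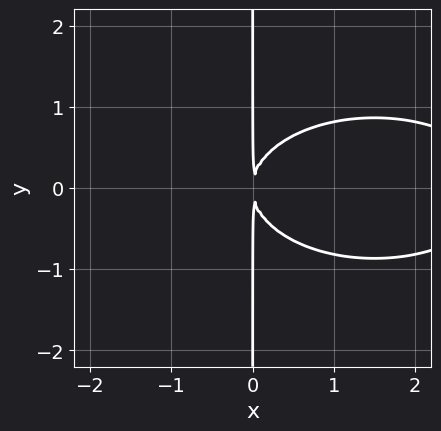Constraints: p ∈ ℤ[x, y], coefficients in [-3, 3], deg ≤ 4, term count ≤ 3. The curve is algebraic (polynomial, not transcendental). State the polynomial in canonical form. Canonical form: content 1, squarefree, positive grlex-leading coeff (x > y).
1. deg p = 3. A generic line meets the curve in up to 3 points.
2. Symmetries: mirror symmetry y ↦ −y ⇒ only even powers of y.
3. From the axis intercepts and sections: the visible y-axis segment lies entirely on the curve.
4. Fitting integer coefficients to these (and the overall shape) gives p.

x^3 + 3*x*y^2 - 3*x^2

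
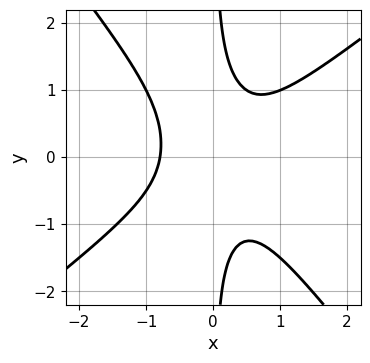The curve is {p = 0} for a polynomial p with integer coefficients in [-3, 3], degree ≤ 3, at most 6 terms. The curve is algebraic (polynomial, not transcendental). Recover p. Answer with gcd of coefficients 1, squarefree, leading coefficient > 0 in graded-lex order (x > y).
(a) The degree is 3 — a generic line meets the curve in up to 3 points.
(b) From the visible intercepts: no y-intercept at any integer in the box.
(c) These observations pin down the coefficients.

2*x^3 - x^2*y - 2*x*y^2 + 1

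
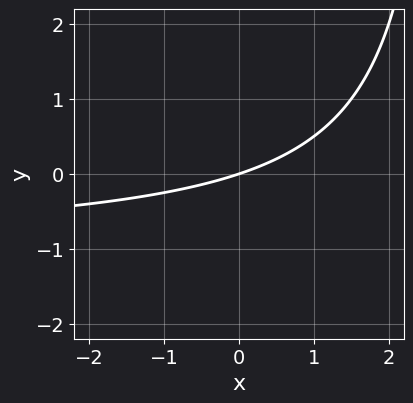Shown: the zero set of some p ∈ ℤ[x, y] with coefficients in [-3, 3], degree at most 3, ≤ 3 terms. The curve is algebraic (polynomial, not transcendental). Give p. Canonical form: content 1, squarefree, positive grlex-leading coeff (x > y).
x*y + x - 3*y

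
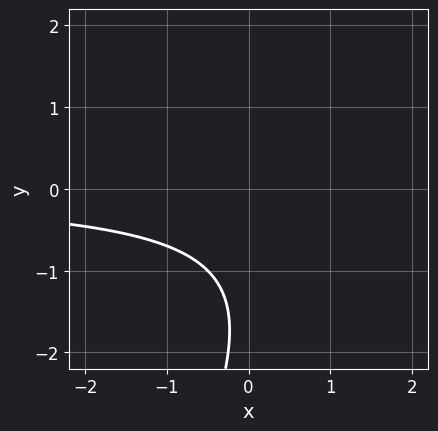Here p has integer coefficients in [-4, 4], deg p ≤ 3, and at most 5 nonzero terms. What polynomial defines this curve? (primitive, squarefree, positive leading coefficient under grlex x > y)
2*x*y - y^2 - 3*y - 3

The degree is 2 — a generic line meets the curve in up to 2 points.
Reading off the gridlines: no y-intercept at any integer in the box; it misses every integer gridline on the x-axis.
Together with the visible shape, these determine p as stated.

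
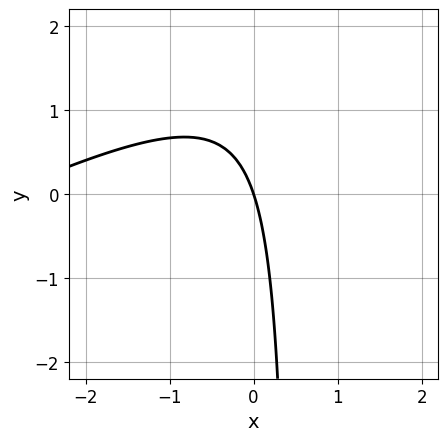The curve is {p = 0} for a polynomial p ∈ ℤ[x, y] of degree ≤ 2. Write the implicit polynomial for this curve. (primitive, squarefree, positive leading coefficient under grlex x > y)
x^2 - 2*x*y + 3*x + y

deg p = 2.
Checking where it meets the axes: it meets the y-axis at y = 0 (among the integer gridlines); it meets the x-axis at x = 0 (among the integer gridlines).
These observations pin down the coefficients.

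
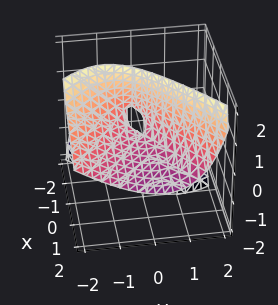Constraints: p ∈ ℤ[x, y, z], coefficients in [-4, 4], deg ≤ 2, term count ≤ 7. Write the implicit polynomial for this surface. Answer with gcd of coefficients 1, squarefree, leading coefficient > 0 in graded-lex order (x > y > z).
Degree: the shape is more complex than any degree-1 surface, so deg p = 2.
Reading off the gridlines: it crosses the x-axis at the gridline x = 0; it meets the z-axis at z = 0 (among the integer gridlines); it meets the y-axis at y = 0 (among the integer gridlines).
Fitting integer coefficients to these (and the overall shape) gives p.

x^2 + 3*x*z - 2*y^2 - 2*y*z + z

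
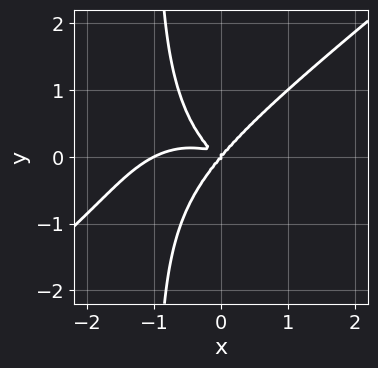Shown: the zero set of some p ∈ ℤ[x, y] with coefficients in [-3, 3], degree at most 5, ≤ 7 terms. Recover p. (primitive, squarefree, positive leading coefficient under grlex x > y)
1. deg p = 4. The shape is more complex than any degree-3 curve.
2. Against the integer gridlines: the x-axis gridline crossings are at x ∈ {-1, 0}; one y-axis crossing is at y = 0.
3. The integer polynomial consistent with all of this is the stated p.

x^4 - 2*x*y^3 + x^3 + 2*x^2*y - 2*y^3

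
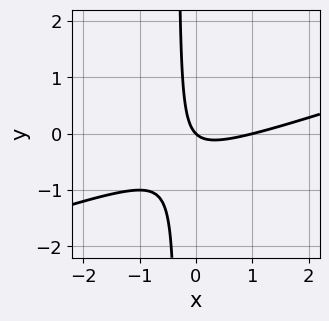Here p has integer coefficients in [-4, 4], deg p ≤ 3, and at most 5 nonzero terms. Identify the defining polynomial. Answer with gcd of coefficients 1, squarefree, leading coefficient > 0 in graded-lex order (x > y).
x^2 - 3*x*y - x - y

First, the degree is 2 — no degree-1 curve has this shape.
Then, observable constraints: it crosses the y-axis at the gridline y = 0; the x-axis gridline crossings are at x ∈ {0, 1}.
Finally, matching integer coefficients to the picture gives p.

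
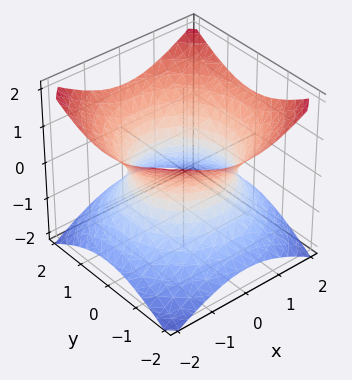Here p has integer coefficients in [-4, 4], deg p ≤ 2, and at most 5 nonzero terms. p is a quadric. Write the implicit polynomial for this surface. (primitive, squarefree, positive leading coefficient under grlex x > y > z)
2*x^2 + 2*y^2 - 3*z^2 - 3

(a) Degree: an hourglass — one-sheet hyperboloid; a quadric, so deg p = 2.
(b) Symmetries: mirror symmetry z ↦ −z ⇒ only even powers of z; the z-axis is an axis of rotation, so x and y enter only as x² + y².
(c) From the axis intercepts and sections: no z-intercept at any integer in the box; a circular section at z = -1 has radius between 1 and 2.
(d) Fitting integer coefficients to these (and the overall shape) gives p.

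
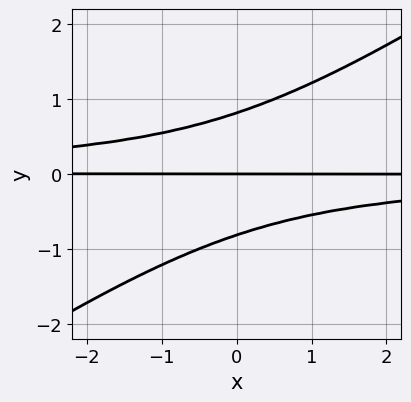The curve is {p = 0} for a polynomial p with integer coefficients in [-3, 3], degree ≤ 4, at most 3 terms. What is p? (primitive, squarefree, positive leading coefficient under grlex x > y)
2*x*y^2 - 3*y^3 + 2*y

(a) Degree: no degree-2 curve has this shape, so deg p = 3.
(b) Against the integer gridlines: it meets the y-axis at y = 0 (among the integer gridlines); the visible x-axis segment lies entirely on the curve.
(c) Assembling these constraints gives the stated polynomial.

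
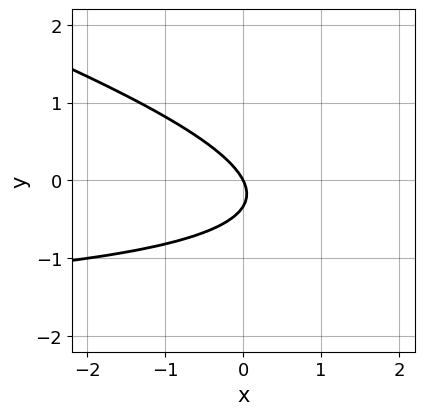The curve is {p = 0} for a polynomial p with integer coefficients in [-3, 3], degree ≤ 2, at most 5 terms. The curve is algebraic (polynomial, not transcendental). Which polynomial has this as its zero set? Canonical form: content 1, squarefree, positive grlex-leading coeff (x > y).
(a) deg p = 2. A generic line meets the curve in up to 2 points.
(b) Observable constraints: it crosses the x-axis at the gridline x = 0; one y-axis crossing is at y = 0.
(c) Matching integer coefficients to the picture gives p.

x*y + 3*y^2 + 2*x + y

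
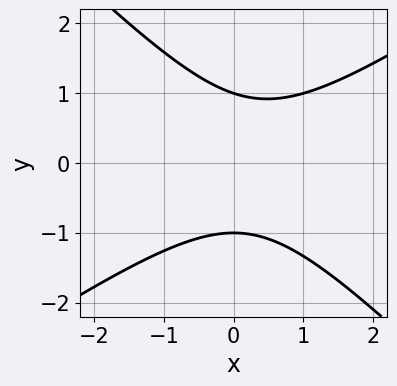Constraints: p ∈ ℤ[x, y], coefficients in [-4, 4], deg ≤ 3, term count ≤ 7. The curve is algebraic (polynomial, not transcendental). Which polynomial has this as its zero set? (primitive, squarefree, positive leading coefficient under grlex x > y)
First, deg p = 2. A generic line meets the curve in up to 2 points.
Then, from the axis intercepts and sections: the y-axis gridline crossings are at y ∈ {-1, 1}; no x-intercept at any integer in the box.
Finally, fitting integer coefficients to these (and the overall shape) gives p.

2*x^2 - x*y - 3*y^2 - x + 3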